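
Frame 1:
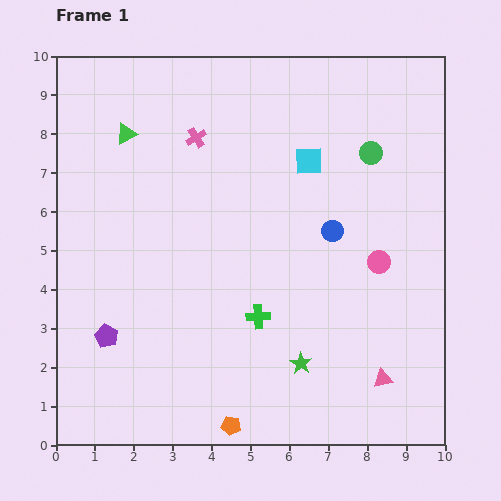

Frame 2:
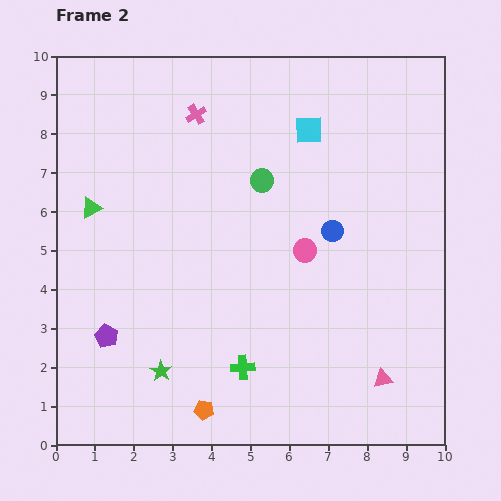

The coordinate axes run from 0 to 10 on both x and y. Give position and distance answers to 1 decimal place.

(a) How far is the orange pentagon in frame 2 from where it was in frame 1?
0.8

The orange pentagon moved from (4.5, 0.5) to (3.8, 0.9), a distance of √(0.7² + 0.4²) ≈ 0.8.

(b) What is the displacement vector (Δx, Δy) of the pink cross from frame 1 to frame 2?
(0.0, 0.6)

The pink cross was at (3.6, 7.9) in frame 1 and (3.6, 8.5) in frame 2.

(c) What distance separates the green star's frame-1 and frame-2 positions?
3.6

The green star moved from (6.3, 2.1) to (2.7, 1.9), a distance of √(3.6² + 0.2²) ≈ 3.6.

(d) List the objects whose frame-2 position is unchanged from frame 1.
the purple pentagon, the pink triangle, the blue circle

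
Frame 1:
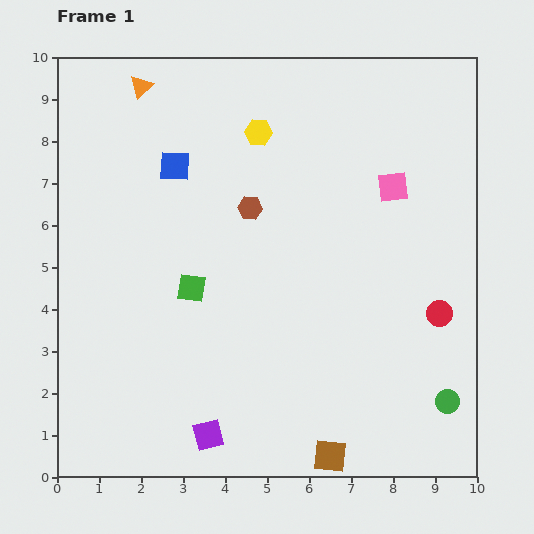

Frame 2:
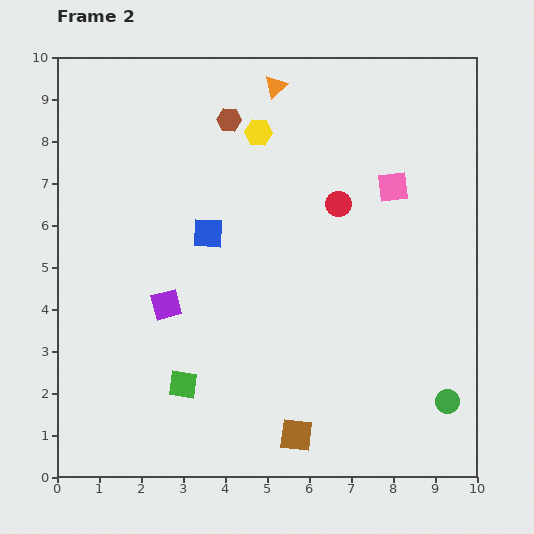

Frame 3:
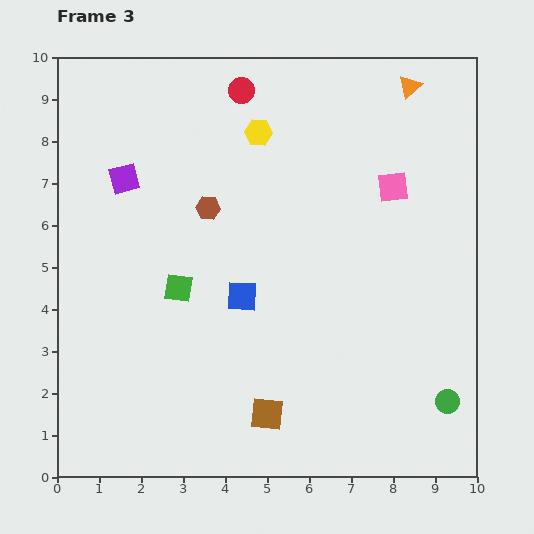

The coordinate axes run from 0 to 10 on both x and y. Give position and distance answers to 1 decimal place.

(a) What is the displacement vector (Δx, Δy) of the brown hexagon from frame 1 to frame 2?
(-0.5, 2.1)

The brown hexagon was at (4.6, 6.4) in frame 1 and (4.1, 8.5) in frame 2.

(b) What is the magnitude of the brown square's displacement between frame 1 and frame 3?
1.8

The brown square moved from (6.5, 0.5) to (5.0, 1.5), a distance of √(1.5² + 1.0²) ≈ 1.8.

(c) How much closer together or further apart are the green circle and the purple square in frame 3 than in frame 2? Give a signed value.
+2.2

Distance in frame 2: 7.1. Distance in frame 3: 9.3.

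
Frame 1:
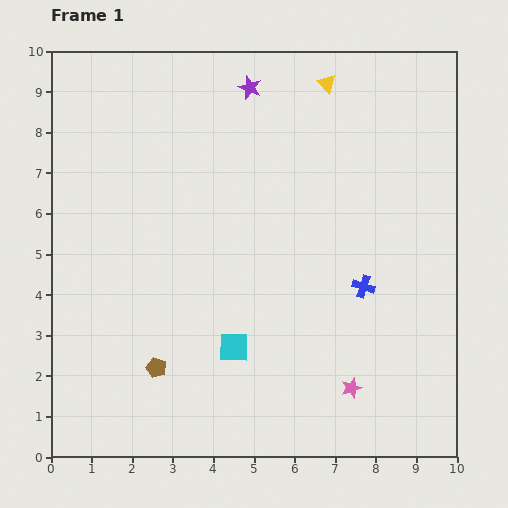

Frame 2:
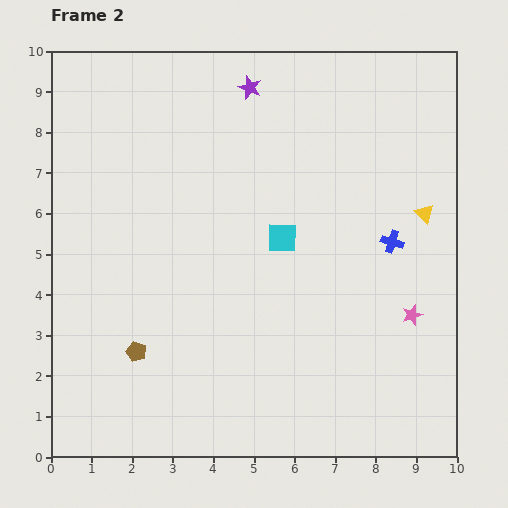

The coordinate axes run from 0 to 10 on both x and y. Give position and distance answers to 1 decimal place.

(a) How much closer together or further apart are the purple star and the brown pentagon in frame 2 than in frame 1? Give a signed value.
-0.2

Distance in frame 1: 7.3. Distance in frame 2: 7.1.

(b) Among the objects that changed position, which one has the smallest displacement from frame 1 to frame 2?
the brown pentagon

(moved 0.6)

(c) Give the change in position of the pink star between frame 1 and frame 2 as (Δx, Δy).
(1.5, 1.8)

The pink star was at (7.4, 1.7) in frame 1 and (8.9, 3.5) in frame 2.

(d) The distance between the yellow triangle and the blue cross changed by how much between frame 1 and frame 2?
-4.0

Distance in frame 1: 5.1. Distance in frame 2: 1.1.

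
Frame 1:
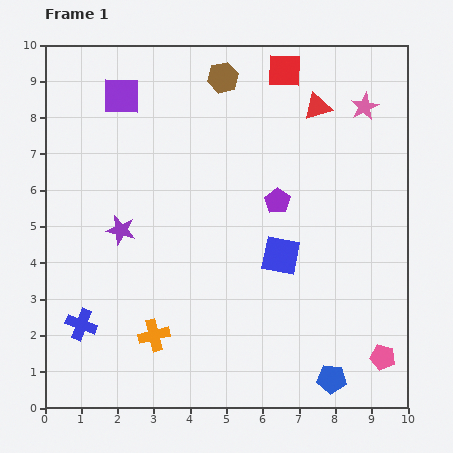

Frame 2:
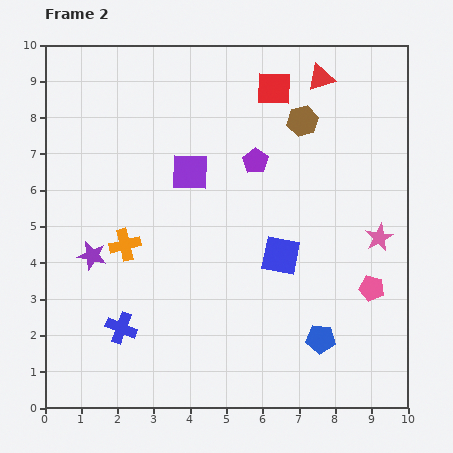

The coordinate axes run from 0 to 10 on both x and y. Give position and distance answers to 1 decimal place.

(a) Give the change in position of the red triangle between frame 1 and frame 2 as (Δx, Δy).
(0.1, 0.8)

The red triangle was at (7.5, 8.3) in frame 1 and (7.6, 9.1) in frame 2.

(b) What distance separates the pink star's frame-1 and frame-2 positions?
3.6

The pink star moved from (8.8, 8.3) to (9.2, 4.7), a distance of √(0.4² + 3.6²) ≈ 3.6.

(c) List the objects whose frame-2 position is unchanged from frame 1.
the blue square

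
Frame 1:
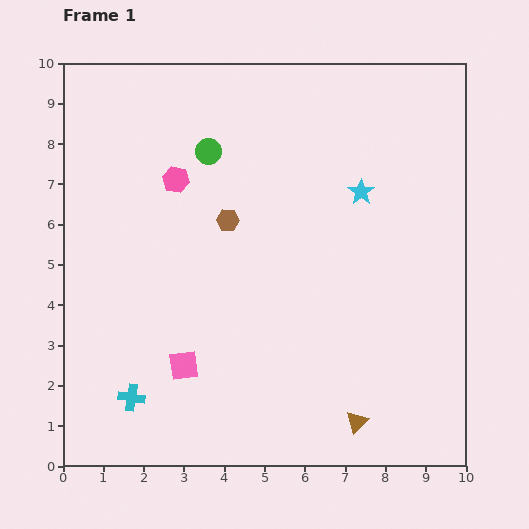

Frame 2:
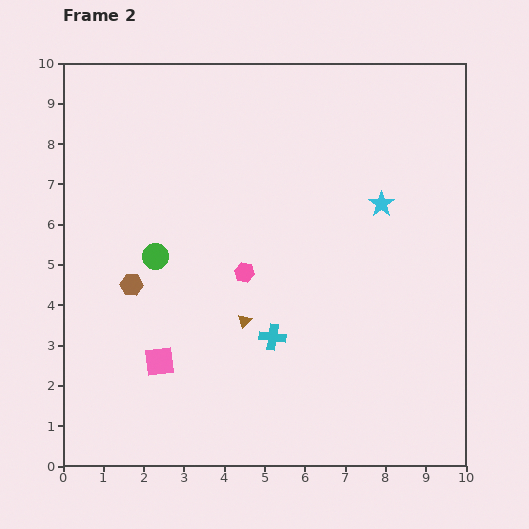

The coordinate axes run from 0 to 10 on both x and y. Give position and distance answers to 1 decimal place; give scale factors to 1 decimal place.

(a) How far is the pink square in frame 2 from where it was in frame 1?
0.6

The pink square moved from (3.0, 2.5) to (2.4, 2.6), a distance of √(0.6² + 0.1²) ≈ 0.6.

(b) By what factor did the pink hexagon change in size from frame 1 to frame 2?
0.7×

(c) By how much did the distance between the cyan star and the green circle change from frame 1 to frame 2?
+1.8

Distance in frame 1: 3.9. Distance in frame 2: 5.7.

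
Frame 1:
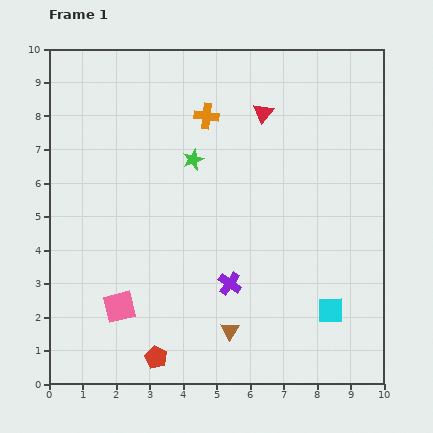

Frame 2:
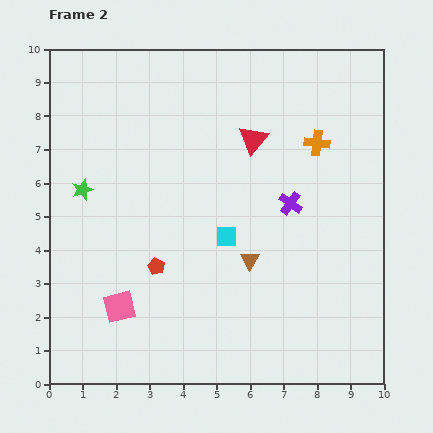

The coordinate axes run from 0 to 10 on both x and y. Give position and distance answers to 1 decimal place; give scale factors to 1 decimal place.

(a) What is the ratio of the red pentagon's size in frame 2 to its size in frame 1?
0.7×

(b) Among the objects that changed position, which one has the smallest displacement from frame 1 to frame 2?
the red triangle

(moved 0.9)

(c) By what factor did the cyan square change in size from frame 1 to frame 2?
0.8×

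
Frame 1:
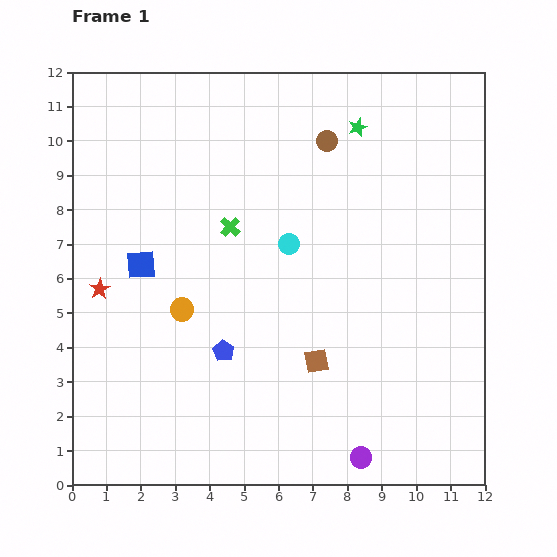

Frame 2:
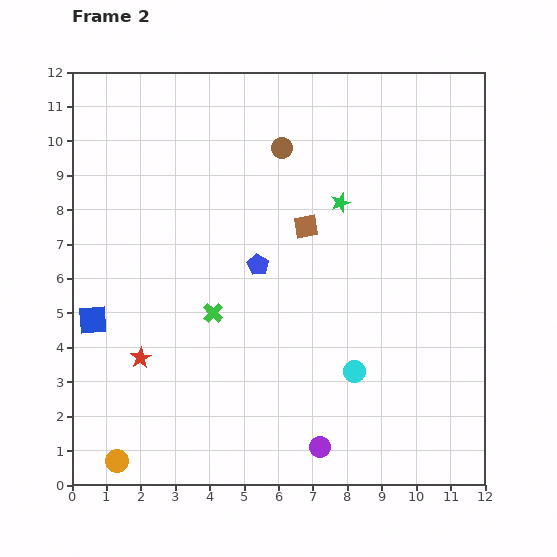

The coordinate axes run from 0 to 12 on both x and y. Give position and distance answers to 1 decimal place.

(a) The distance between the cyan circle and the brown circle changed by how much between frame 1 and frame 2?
+3.6

Distance in frame 1: 3.2. Distance in frame 2: 6.8.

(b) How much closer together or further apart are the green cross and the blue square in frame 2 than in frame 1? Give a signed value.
+0.7

Distance in frame 1: 2.8. Distance in frame 2: 3.5.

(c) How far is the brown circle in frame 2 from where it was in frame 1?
1.3

The brown circle moved from (7.4, 10.0) to (6.1, 9.8), a distance of √(1.3² + 0.2²) ≈ 1.3.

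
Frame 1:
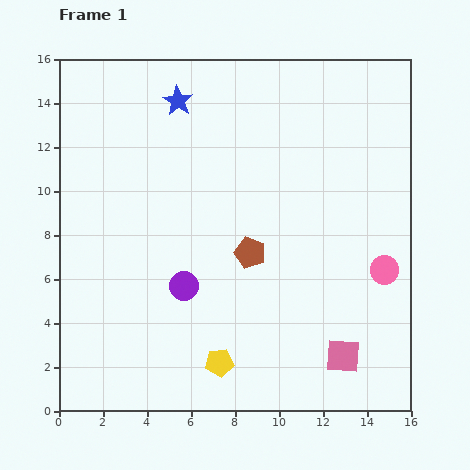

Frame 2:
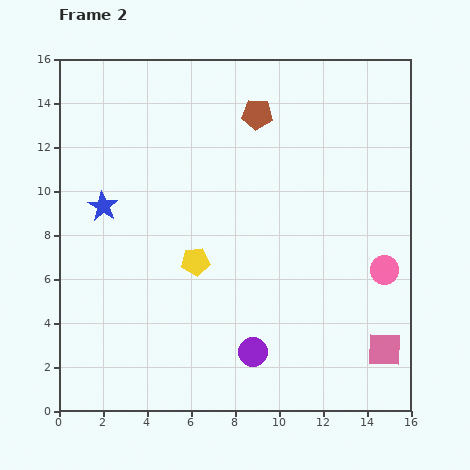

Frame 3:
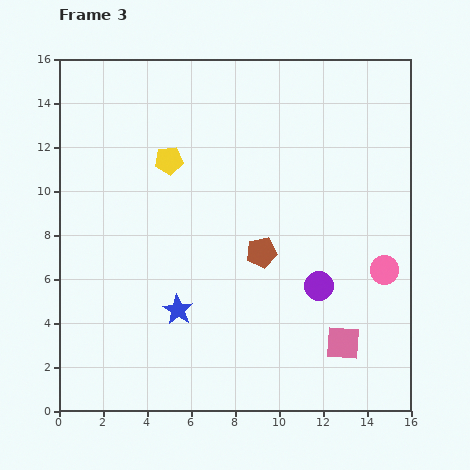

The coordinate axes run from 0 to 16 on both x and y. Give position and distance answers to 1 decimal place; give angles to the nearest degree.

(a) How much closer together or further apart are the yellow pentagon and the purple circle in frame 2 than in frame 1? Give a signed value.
+1.1

Distance in frame 1: 3.8. Distance in frame 2: 4.9.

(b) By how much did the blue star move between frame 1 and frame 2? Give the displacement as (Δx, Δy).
(-3.4, -4.8)

The blue star was at (5.4, 14.1) in frame 1 and (2.0, 9.3) in frame 2.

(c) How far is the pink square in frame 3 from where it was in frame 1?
0.6

The pink square moved from (12.9, 2.5) to (12.9, 3.1), a distance of √(0.0² + 0.6²) ≈ 0.6.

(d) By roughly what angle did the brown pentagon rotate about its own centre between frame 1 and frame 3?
31° counter-clockwise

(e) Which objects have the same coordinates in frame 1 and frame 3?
the pink circle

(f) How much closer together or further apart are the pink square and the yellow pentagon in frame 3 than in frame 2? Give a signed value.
+2.0

Distance in frame 2: 9.5. Distance in frame 3: 11.5.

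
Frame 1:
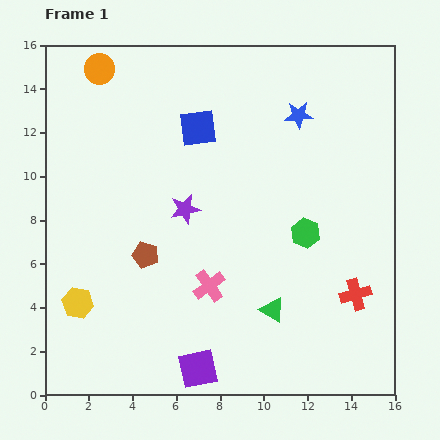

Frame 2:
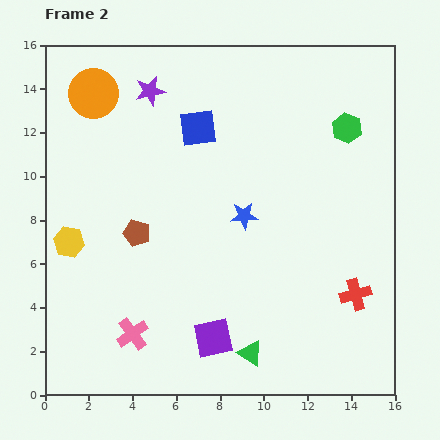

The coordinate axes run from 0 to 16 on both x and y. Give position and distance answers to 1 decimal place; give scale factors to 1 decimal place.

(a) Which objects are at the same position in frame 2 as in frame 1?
the red cross, the blue square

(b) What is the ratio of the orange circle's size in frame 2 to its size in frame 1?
1.7×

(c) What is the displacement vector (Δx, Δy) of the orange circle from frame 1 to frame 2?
(-0.3, -1.1)

The orange circle was at (2.5, 14.9) in frame 1 and (2.2, 13.8) in frame 2.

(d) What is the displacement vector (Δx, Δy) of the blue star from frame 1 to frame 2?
(-2.5, -4.6)

The blue star was at (11.6, 12.8) in frame 1 and (9.1, 8.2) in frame 2.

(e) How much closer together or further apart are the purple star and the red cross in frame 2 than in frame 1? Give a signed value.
+4.5

Distance in frame 1: 8.7. Distance in frame 2: 13.2.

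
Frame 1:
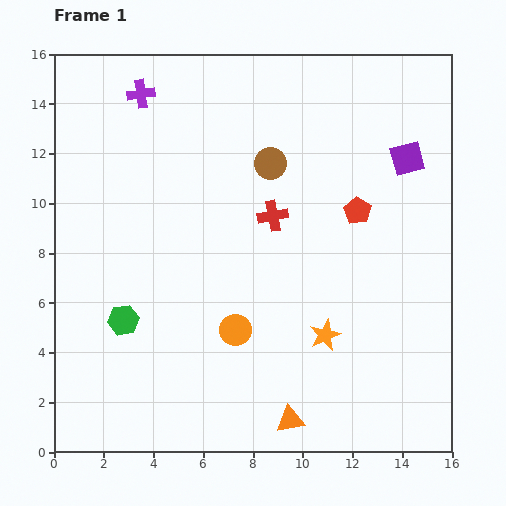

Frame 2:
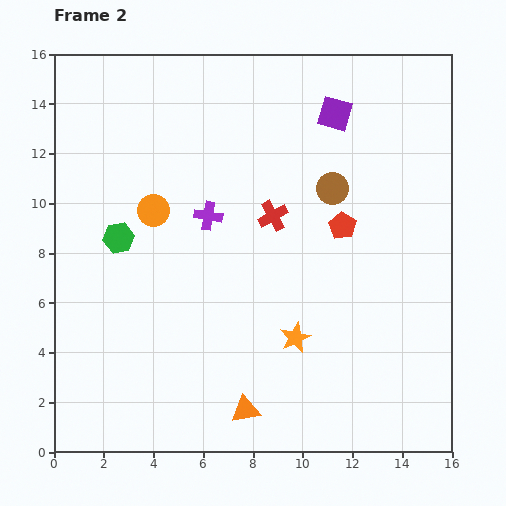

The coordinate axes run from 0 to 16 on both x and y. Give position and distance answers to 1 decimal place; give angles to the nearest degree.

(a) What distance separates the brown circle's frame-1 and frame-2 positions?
2.7

The brown circle moved from (8.7, 11.6) to (11.2, 10.6), a distance of √(2.5² + 1.0²) ≈ 2.7.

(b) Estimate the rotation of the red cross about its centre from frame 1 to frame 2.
18° counter-clockwise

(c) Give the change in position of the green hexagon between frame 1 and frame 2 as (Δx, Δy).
(-0.2, 3.3)

The green hexagon was at (2.8, 5.3) in frame 1 and (2.6, 8.6) in frame 2.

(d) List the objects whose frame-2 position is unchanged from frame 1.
the red cross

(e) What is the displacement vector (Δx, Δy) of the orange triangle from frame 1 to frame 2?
(-1.8, 0.4)

The orange triangle was at (9.5, 1.3) in frame 1 and (7.7, 1.7) in frame 2.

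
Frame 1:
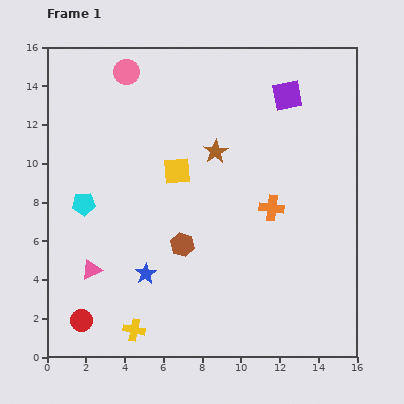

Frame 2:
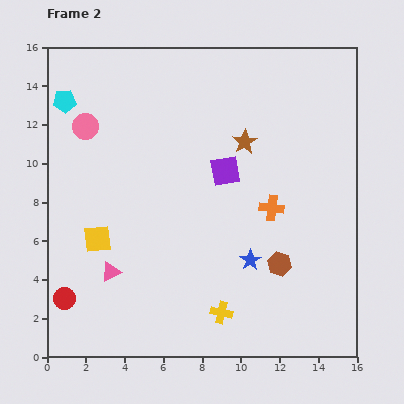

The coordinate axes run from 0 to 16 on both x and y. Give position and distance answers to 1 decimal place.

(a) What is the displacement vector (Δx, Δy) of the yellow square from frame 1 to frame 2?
(-4.1, -3.5)

The yellow square was at (6.7, 9.6) in frame 1 and (2.6, 6.1) in frame 2.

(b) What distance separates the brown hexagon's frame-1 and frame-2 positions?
5.1

The brown hexagon moved from (7.0, 5.8) to (12.0, 4.8), a distance of √(5.0² + 1.0²) ≈ 5.1.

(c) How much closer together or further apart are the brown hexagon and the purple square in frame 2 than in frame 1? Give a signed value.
-3.8

Distance in frame 1: 9.4. Distance in frame 2: 5.6.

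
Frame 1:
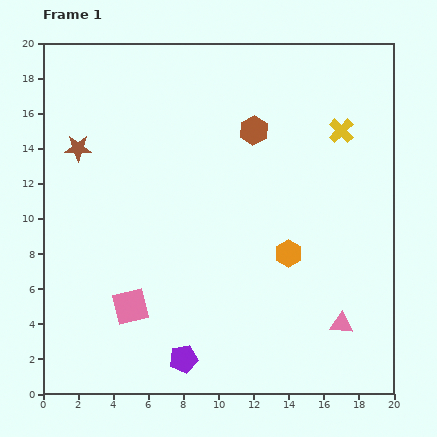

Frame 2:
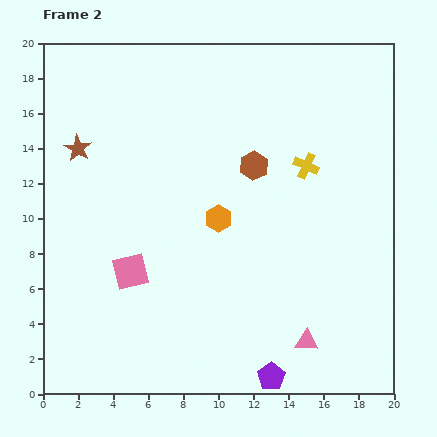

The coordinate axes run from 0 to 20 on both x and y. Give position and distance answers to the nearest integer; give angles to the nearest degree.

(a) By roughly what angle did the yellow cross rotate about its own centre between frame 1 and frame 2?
20° counter-clockwise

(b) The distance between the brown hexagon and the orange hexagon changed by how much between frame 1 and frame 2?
-3

Distance in frame 1: 7. Distance in frame 2: 4.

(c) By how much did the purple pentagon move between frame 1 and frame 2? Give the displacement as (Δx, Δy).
(5, -1)

The purple pentagon was at (8, 2) in frame 1 and (13, 1) in frame 2.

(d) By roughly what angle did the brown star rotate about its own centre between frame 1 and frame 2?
30° clockwise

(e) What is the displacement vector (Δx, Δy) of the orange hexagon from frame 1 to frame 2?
(-4, 2)

The orange hexagon was at (14, 8) in frame 1 and (10, 10) in frame 2.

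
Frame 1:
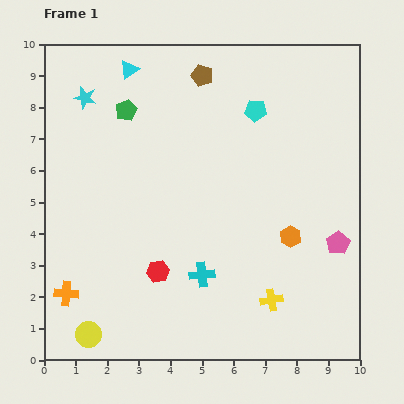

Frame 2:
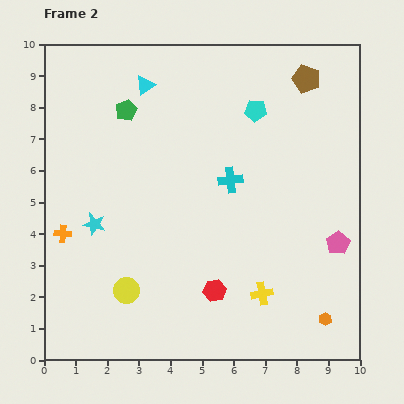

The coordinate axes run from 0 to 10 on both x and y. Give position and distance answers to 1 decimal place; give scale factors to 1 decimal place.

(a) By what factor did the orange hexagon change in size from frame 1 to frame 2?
0.6×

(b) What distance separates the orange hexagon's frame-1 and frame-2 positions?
2.8

The orange hexagon moved from (7.8, 3.9) to (8.9, 1.3), a distance of √(1.1² + 2.6²) ≈ 2.8.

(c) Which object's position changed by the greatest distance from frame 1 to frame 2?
the cyan star

(moved 4.0; next 3.3)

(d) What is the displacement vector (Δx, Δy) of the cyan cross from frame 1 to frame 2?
(0.9, 3.0)

The cyan cross was at (5.0, 2.7) in frame 1 and (5.9, 5.7) in frame 2.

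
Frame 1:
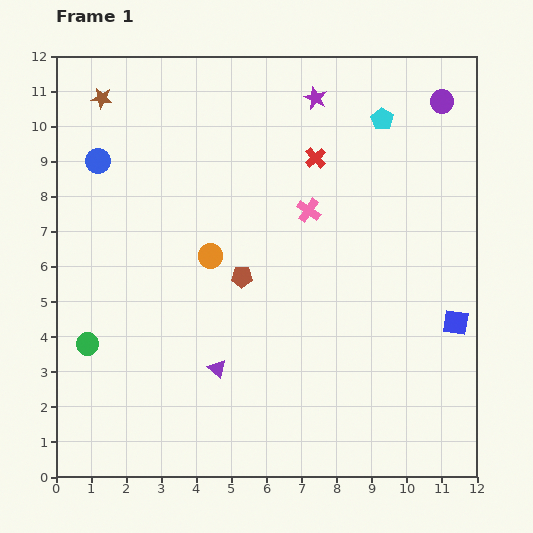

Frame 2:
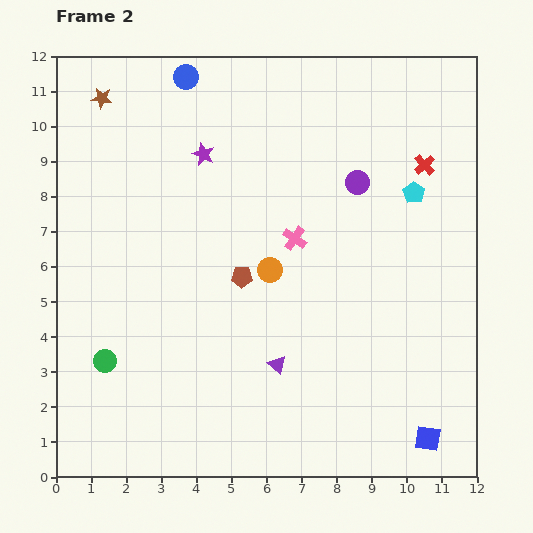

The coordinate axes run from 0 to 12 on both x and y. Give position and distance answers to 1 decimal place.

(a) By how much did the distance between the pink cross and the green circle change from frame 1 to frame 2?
-1.0

Distance in frame 1: 7.4. Distance in frame 2: 6.4.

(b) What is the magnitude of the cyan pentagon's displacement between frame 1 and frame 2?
2.3

The cyan pentagon moved from (9.3, 10.2) to (10.2, 8.1), a distance of √(0.9² + 2.1²) ≈ 2.3.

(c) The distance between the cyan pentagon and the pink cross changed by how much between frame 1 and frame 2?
+0.3

Distance in frame 1: 3.3. Distance in frame 2: 3.6.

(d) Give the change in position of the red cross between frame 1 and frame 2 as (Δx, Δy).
(3.1, -0.2)

The red cross was at (7.4, 9.1) in frame 1 and (10.5, 8.9) in frame 2.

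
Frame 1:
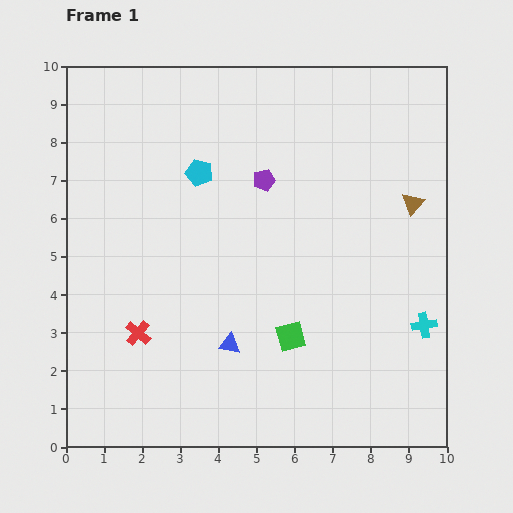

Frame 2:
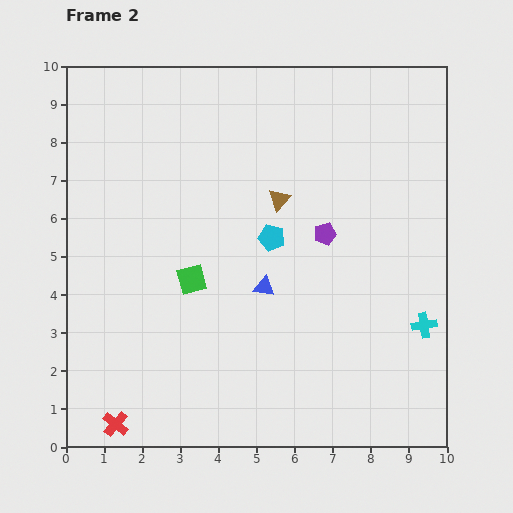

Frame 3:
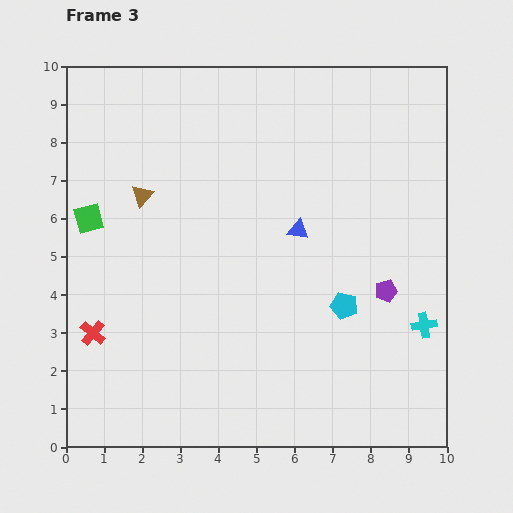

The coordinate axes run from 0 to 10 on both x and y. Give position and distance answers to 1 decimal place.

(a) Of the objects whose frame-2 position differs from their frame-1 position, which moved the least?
the blue triangle

(moved 1.7)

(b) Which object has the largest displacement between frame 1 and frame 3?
the brown triangle

(moved 7.1; next 6.1)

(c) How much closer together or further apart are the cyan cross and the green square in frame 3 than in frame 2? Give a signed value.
+3.0

Distance in frame 2: 6.2. Distance in frame 3: 9.2.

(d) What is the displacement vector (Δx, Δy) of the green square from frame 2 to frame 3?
(-2.7, 1.6)

The green square was at (3.3, 4.4) in frame 2 and (0.6, 6.0) in frame 3.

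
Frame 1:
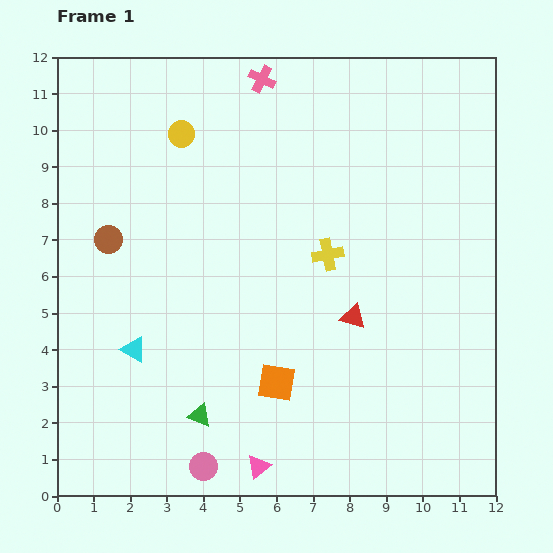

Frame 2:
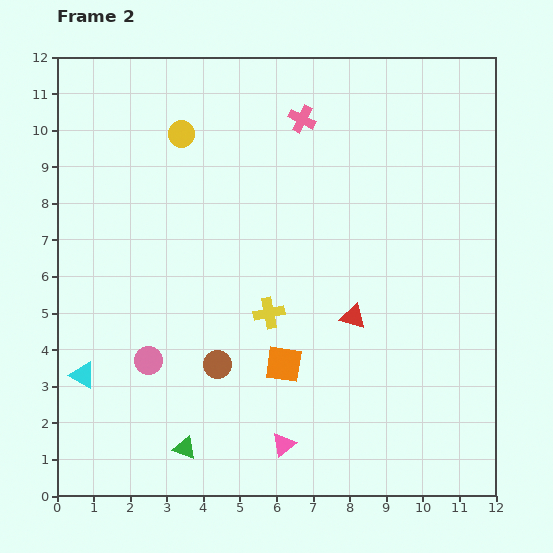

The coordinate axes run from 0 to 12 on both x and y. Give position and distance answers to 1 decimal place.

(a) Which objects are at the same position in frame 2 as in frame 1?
the red triangle, the yellow circle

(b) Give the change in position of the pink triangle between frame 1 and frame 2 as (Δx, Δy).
(0.7, 0.6)

The pink triangle was at (5.5, 0.8) in frame 1 and (6.2, 1.4) in frame 2.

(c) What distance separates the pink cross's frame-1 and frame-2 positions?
1.6

The pink cross moved from (5.6, 11.4) to (6.7, 10.3), a distance of √(1.1² + 1.1²) ≈ 1.6.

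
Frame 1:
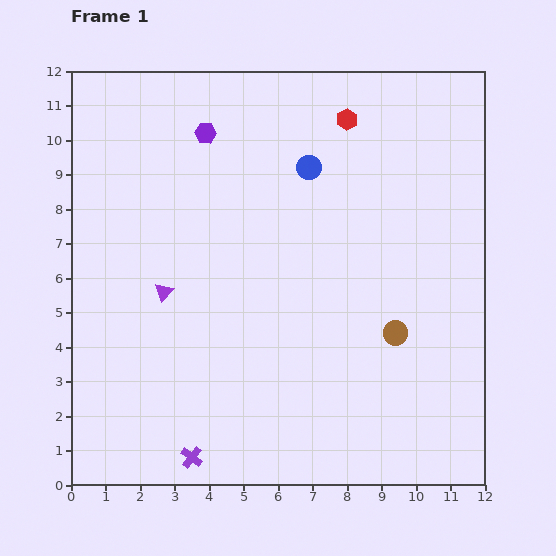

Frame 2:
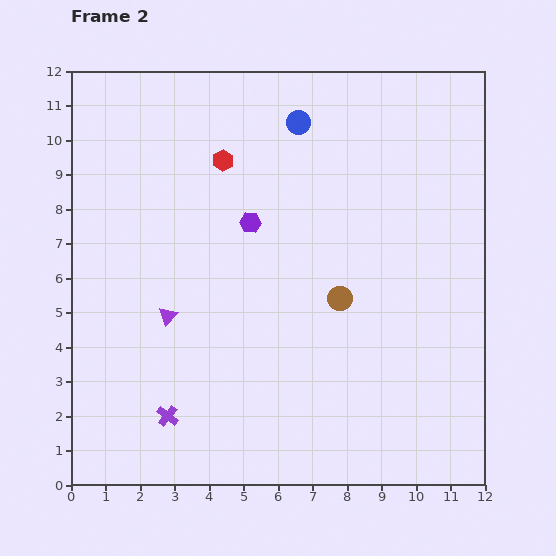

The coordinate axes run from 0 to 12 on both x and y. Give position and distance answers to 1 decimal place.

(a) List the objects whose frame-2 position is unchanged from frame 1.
none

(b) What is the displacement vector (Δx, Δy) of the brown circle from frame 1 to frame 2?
(-1.6, 1.0)

The brown circle was at (9.4, 4.4) in frame 1 and (7.8, 5.4) in frame 2.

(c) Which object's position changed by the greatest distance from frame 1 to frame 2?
the red hexagon

(moved 3.8; next 2.9)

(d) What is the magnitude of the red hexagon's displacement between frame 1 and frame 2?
3.8

The red hexagon moved from (8.0, 10.6) to (4.4, 9.4), a distance of √(3.6² + 1.2²) ≈ 3.8.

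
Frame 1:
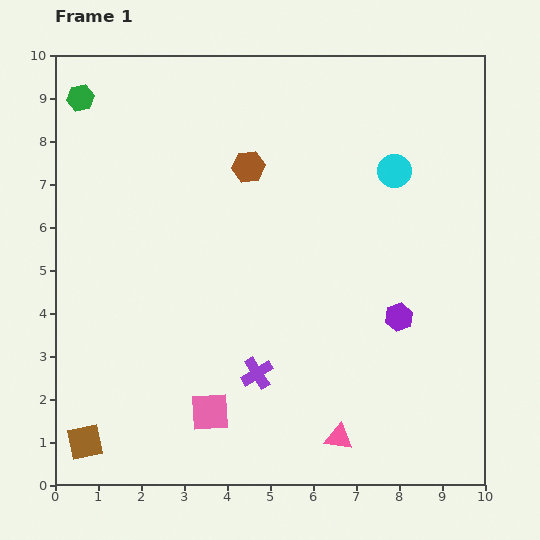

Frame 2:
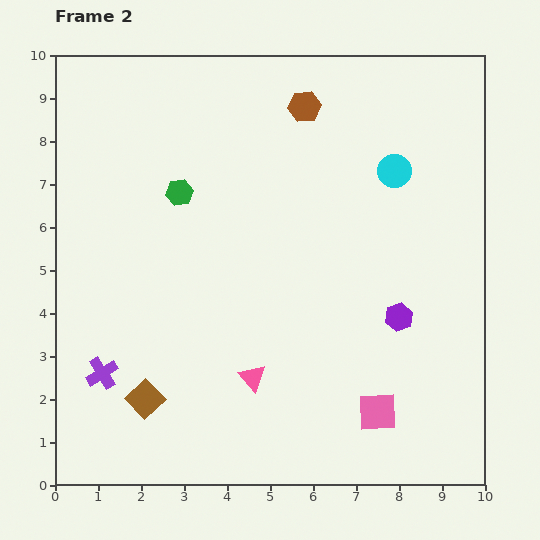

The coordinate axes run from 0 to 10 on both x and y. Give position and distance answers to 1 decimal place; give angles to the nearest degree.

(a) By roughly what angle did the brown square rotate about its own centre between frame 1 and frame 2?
31° counter-clockwise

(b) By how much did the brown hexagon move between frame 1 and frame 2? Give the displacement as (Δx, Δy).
(1.3, 1.4)

The brown hexagon was at (4.5, 7.4) in frame 1 and (5.8, 8.8) in frame 2.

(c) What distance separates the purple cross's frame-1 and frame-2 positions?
3.6

The purple cross moved from (4.7, 2.6) to (1.1, 2.6), a distance of √(3.6² + 0.0²) ≈ 3.6.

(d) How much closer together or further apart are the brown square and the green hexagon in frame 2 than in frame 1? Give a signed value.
-3.1

Distance in frame 1: 8.0. Distance in frame 2: 4.9.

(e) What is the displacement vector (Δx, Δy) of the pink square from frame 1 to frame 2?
(3.9, 0.0)

The pink square was at (3.6, 1.7) in frame 1 and (7.5, 1.7) in frame 2.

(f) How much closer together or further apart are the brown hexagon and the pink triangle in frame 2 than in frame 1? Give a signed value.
-0.2

Distance in frame 1: 6.6. Distance in frame 2: 6.4.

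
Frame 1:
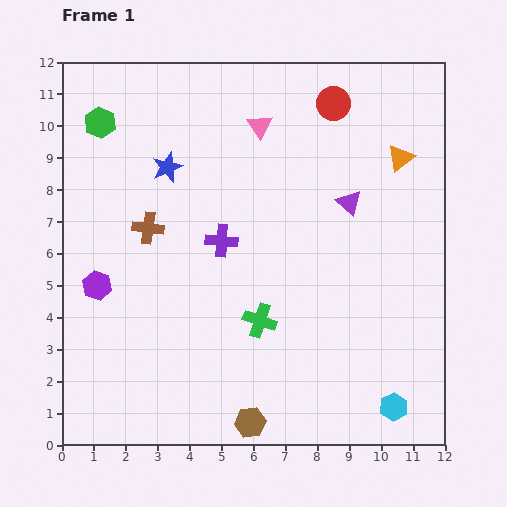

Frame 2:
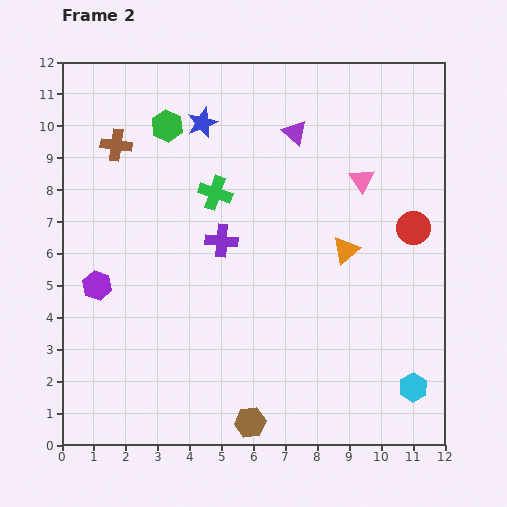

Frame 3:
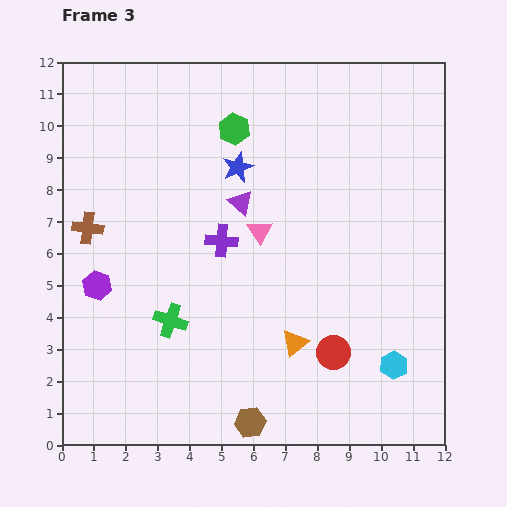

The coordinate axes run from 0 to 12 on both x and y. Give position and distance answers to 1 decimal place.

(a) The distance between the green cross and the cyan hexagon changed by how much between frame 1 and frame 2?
+3.7

Distance in frame 1: 5.0. Distance in frame 2: 8.7.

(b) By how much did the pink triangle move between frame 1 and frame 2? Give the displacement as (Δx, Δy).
(3.2, -1.7)

The pink triangle was at (6.2, 10.0) in frame 1 and (9.4, 8.3) in frame 2.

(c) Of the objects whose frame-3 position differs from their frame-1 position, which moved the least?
the cyan hexagon

(moved 1.3)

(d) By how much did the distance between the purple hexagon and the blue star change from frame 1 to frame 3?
+1.4

Distance in frame 1: 4.3. Distance in frame 3: 5.7.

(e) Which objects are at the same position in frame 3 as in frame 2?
the purple cross, the purple hexagon, the brown hexagon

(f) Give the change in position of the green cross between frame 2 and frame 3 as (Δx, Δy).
(-1.4, -4.0)

The green cross was at (4.8, 7.9) in frame 2 and (3.4, 3.9) in frame 3.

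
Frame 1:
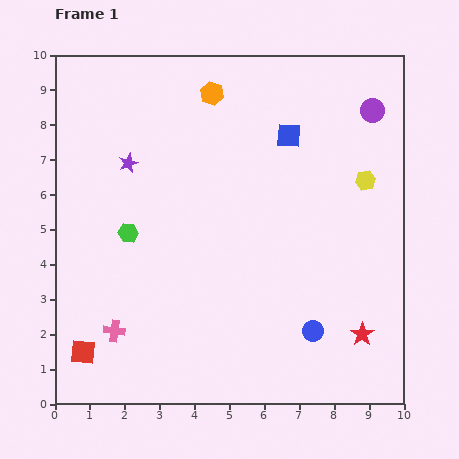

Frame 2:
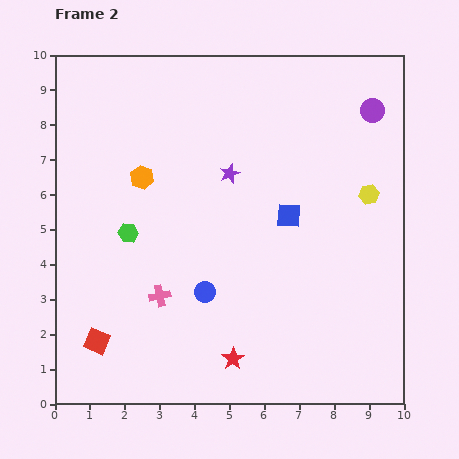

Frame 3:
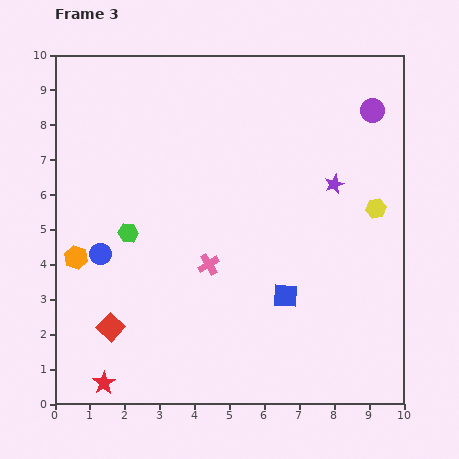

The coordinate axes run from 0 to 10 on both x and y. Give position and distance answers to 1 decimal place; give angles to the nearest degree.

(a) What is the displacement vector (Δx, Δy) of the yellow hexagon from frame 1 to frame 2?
(0.1, -0.4)

The yellow hexagon was at (8.9, 6.4) in frame 1 and (9.0, 6.0) in frame 2.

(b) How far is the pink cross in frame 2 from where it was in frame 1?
1.6

The pink cross moved from (1.7, 2.1) to (3.0, 3.1), a distance of √(1.3² + 1.0²) ≈ 1.6.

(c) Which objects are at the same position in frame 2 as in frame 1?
the purple circle, the green hexagon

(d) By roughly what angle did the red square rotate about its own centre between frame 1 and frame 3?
37° clockwise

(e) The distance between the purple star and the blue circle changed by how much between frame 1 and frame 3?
-0.2

Distance in frame 1: 7.2. Distance in frame 3: 7.0.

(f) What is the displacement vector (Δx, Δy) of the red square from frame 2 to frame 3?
(0.4, 0.4)

The red square was at (1.2, 1.8) in frame 2 and (1.6, 2.2) in frame 3.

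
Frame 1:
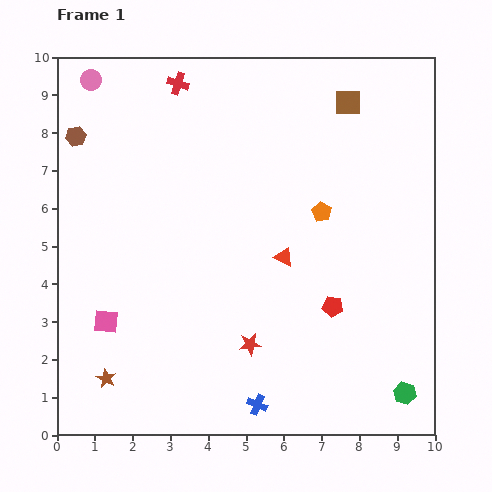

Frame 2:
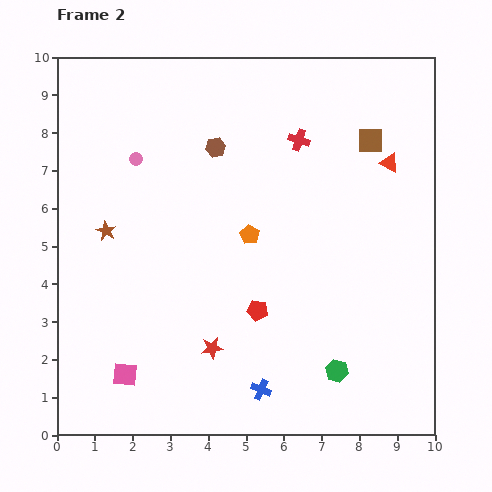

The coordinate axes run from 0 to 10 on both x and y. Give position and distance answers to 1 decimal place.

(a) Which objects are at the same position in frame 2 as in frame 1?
none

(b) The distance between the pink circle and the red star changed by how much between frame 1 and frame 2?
-2.8

Distance in frame 1: 8.2. Distance in frame 2: 5.4.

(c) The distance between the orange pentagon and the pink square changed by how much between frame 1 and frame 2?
-1.4

Distance in frame 1: 6.4. Distance in frame 2: 5.0.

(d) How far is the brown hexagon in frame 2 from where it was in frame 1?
3.7

The brown hexagon moved from (0.5, 7.9) to (4.2, 7.6), a distance of √(3.7² + 0.3²) ≈ 3.7.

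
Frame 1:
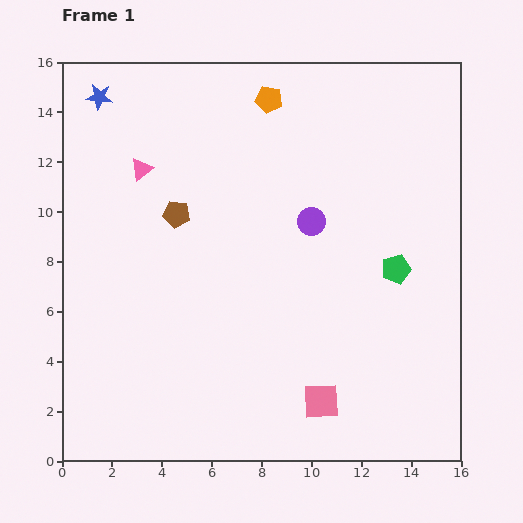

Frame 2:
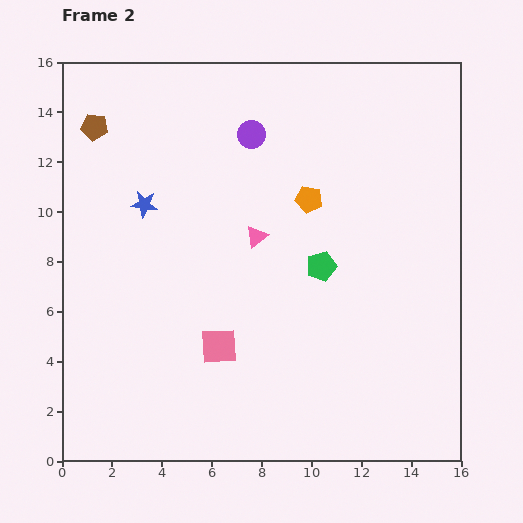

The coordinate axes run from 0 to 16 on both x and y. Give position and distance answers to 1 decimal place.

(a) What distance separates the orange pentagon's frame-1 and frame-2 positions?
4.3

The orange pentagon moved from (8.3, 14.5) to (9.9, 10.5), a distance of √(1.6² + 4.0²) ≈ 4.3.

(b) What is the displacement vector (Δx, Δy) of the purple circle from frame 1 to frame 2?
(-2.4, 3.5)

The purple circle was at (10.0, 9.6) in frame 1 and (7.6, 13.1) in frame 2.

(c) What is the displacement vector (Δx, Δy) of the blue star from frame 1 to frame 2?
(1.8, -4.3)

The blue star was at (1.5, 14.6) in frame 1 and (3.3, 10.3) in frame 2.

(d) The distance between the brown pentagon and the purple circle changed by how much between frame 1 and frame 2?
+0.9

Distance in frame 1: 5.4. Distance in frame 2: 6.3.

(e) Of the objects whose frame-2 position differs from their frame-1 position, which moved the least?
the green pentagon

(moved 3.0)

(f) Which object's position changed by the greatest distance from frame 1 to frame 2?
the pink triangle

(moved 5.3; next 4.8)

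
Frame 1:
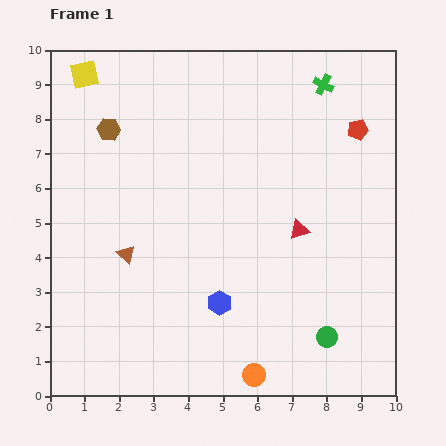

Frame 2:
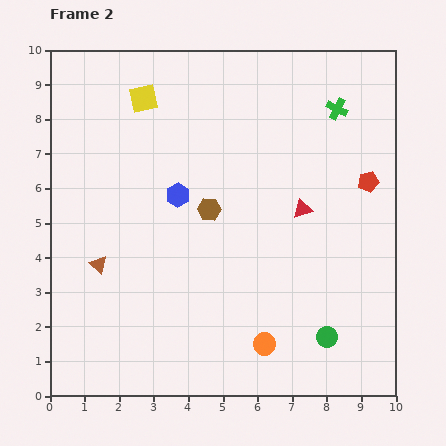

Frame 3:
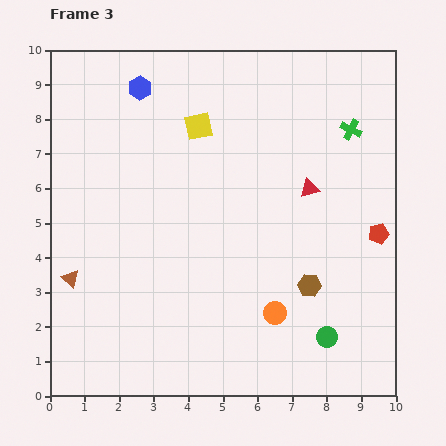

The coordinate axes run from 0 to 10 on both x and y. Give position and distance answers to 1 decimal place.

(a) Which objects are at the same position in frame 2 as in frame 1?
the green circle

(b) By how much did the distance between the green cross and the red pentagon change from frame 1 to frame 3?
+1.5

Distance in frame 1: 1.6. Distance in frame 3: 3.1.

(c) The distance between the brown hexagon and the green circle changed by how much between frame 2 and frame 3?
-3.4

Distance in frame 2: 5.0. Distance in frame 3: 1.6.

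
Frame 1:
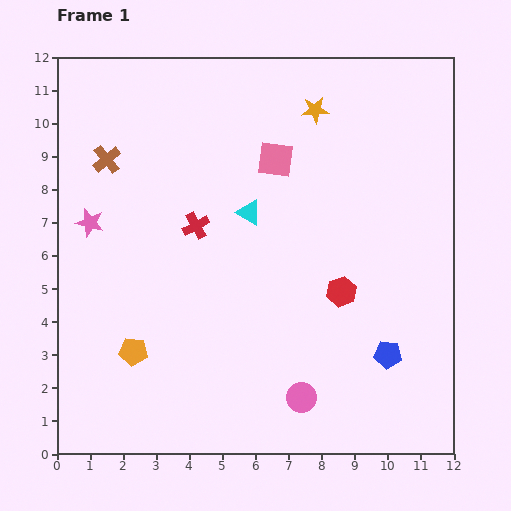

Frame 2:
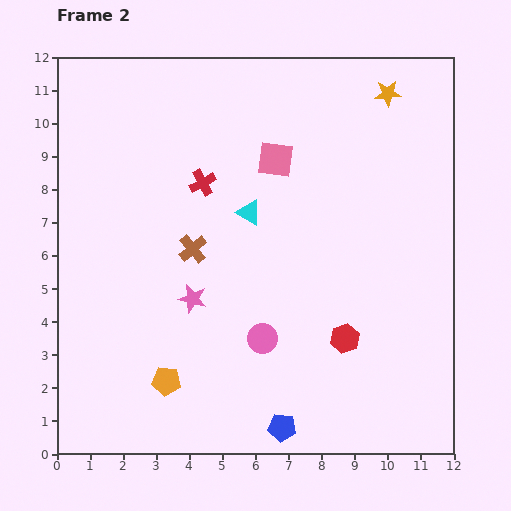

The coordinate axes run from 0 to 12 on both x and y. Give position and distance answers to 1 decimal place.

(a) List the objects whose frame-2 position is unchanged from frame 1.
the cyan triangle, the pink square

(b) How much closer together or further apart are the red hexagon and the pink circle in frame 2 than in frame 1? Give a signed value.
-0.9

Distance in frame 1: 3.4. Distance in frame 2: 2.5.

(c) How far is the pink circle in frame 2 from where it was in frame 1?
2.2

The pink circle moved from (7.4, 1.7) to (6.2, 3.5), a distance of √(1.2² + 1.8²) ≈ 2.2.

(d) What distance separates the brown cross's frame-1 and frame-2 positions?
3.7

The brown cross moved from (1.5, 8.9) to (4.1, 6.2), a distance of √(2.6² + 2.7²) ≈ 3.7.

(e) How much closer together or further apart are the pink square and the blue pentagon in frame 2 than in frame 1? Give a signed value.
+1.3

Distance in frame 1: 6.8. Distance in frame 2: 8.1.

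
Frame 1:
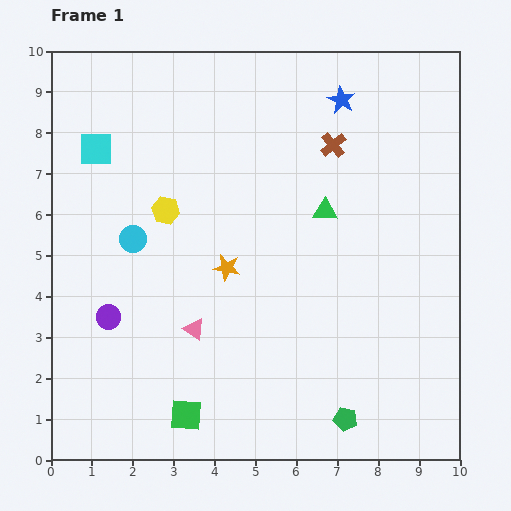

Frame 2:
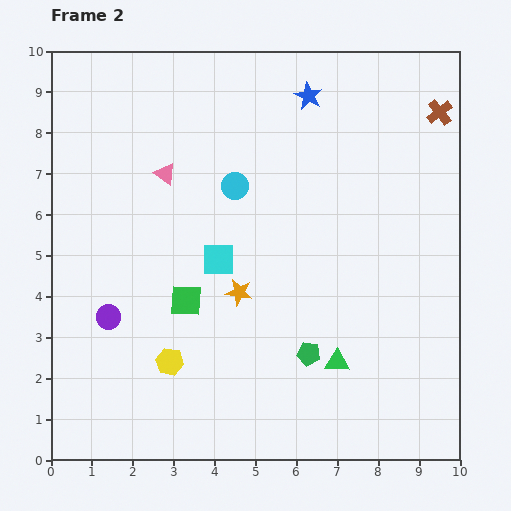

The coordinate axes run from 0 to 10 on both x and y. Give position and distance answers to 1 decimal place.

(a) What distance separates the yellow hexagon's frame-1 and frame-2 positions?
3.7

The yellow hexagon moved from (2.8, 6.1) to (2.9, 2.4), a distance of √(0.1² + 3.7²) ≈ 3.7.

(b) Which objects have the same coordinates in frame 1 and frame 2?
the purple circle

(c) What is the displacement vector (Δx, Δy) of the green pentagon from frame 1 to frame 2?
(-0.9, 1.6)

The green pentagon was at (7.2, 1.0) in frame 1 and (6.3, 2.6) in frame 2.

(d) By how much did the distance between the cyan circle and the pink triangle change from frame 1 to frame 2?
-1.0

Distance in frame 1: 2.7. Distance in frame 2: 1.7.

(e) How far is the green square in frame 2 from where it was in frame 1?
2.8

The green square moved from (3.3, 1.1) to (3.3, 3.9), a distance of √(0.0² + 2.8²) ≈ 2.8.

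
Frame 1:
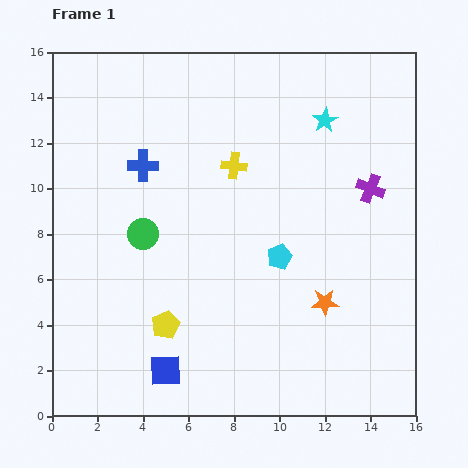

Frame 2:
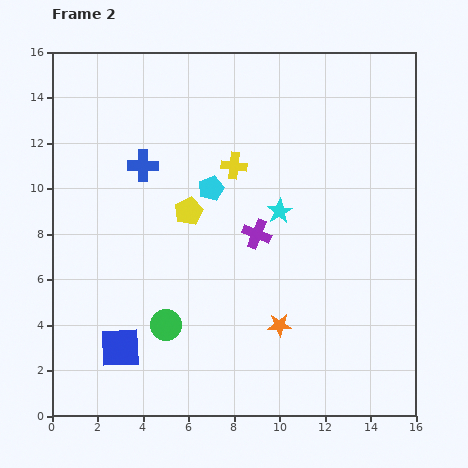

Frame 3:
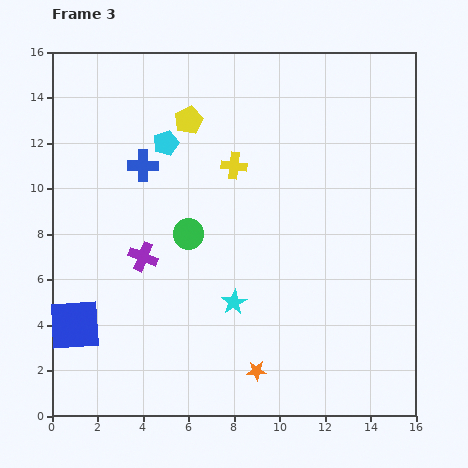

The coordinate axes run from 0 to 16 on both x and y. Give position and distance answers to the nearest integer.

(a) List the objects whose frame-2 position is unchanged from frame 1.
the yellow cross, the blue cross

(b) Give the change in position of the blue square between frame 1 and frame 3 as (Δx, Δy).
(-4, 2)

The blue square was at (5, 2) in frame 1 and (1, 4) in frame 3.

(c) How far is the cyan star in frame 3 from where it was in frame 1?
9

The cyan star moved from (12, 13) to (8, 5), a distance of √(4² + 8²) ≈ 9.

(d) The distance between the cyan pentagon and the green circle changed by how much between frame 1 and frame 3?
-2

Distance in frame 1: 6. Distance in frame 3: 4.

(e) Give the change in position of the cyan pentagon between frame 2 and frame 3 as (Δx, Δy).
(-2, 2)

The cyan pentagon was at (7, 10) in frame 2 and (5, 12) in frame 3.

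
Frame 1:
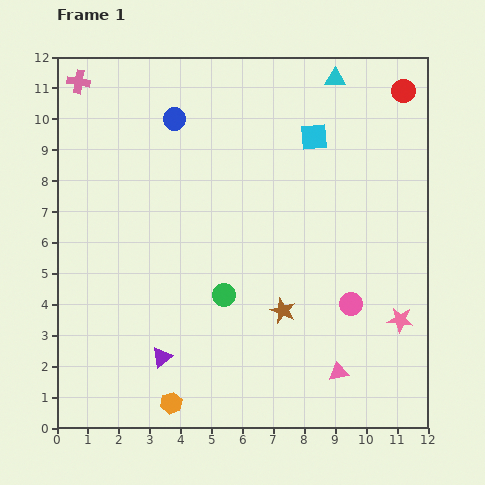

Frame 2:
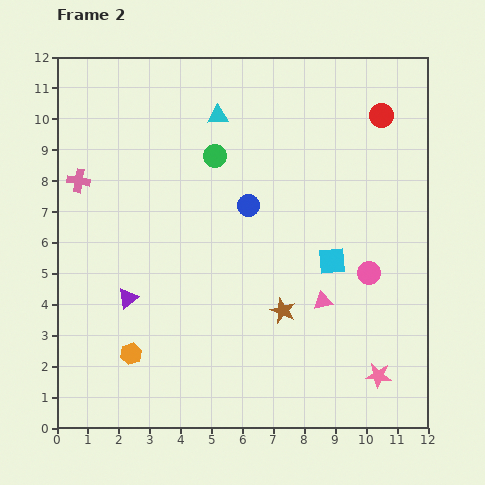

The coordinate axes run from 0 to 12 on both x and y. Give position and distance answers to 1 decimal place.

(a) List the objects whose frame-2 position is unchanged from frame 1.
the brown star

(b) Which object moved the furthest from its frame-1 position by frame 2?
the green circle

(moved 4.5; next 4.0)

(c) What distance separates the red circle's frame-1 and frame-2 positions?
1.1

The red circle moved from (11.2, 10.9) to (10.5, 10.1), a distance of √(0.7² + 0.8²) ≈ 1.1.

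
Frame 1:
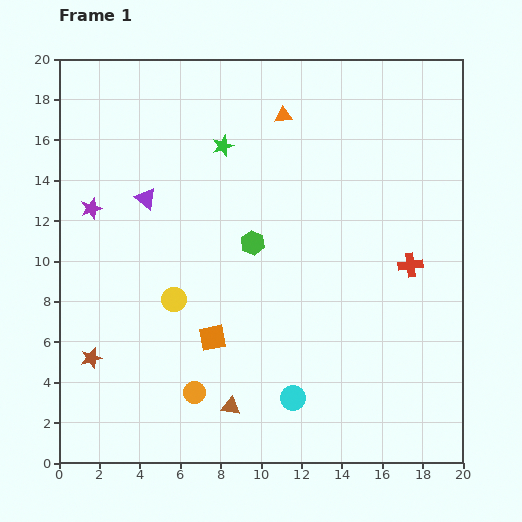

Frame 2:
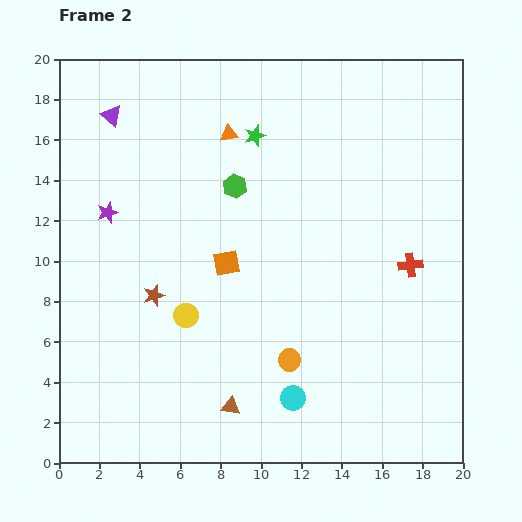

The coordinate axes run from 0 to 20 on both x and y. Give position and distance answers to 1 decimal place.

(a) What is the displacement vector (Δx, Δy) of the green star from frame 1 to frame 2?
(1.6, 0.5)

The green star was at (8.1, 15.7) in frame 1 and (9.7, 16.2) in frame 2.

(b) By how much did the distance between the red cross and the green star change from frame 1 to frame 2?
-1.0

Distance in frame 1: 11.0. Distance in frame 2: 10.0.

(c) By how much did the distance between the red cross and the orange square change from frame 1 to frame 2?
-1.3

Distance in frame 1: 10.4. Distance in frame 2: 9.1.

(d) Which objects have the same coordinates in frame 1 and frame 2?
the red cross, the cyan circle, the brown triangle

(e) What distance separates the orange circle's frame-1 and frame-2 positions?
5.0

The orange circle moved from (6.7, 3.5) to (11.4, 5.1), a distance of √(4.7² + 1.6²) ≈ 5.0.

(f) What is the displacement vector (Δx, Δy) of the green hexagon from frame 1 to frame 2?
(-0.9, 2.8)

The green hexagon was at (9.6, 10.9) in frame 1 and (8.7, 13.7) in frame 2.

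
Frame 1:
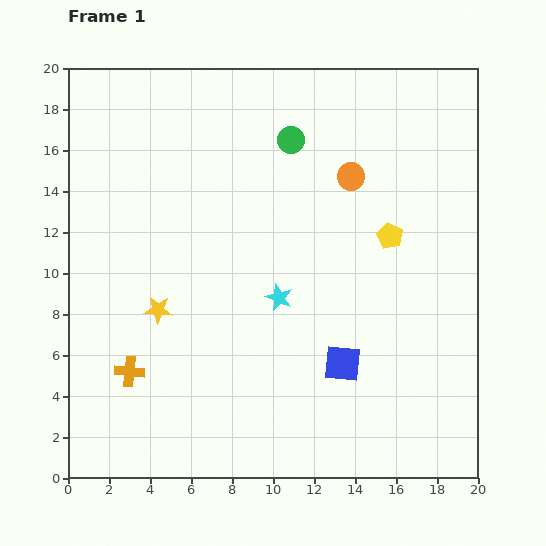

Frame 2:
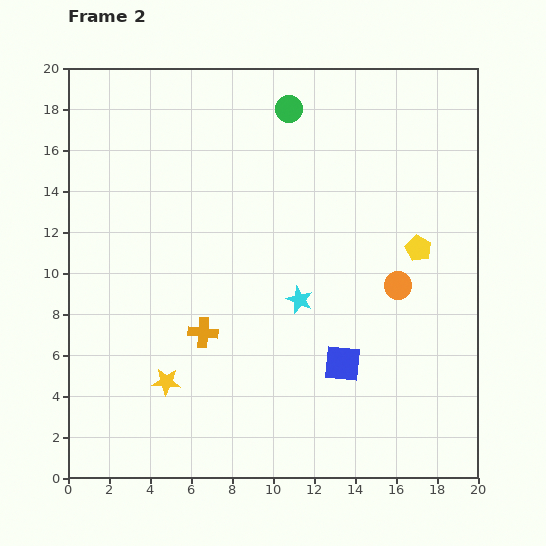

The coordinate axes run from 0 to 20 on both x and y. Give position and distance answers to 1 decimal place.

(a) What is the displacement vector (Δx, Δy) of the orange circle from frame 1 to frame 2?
(2.3, -5.3)

The orange circle was at (13.8, 14.7) in frame 1 and (16.1, 9.4) in frame 2.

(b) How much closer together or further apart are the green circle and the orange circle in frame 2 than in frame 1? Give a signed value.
+6.7

Distance in frame 1: 3.4. Distance in frame 2: 10.1.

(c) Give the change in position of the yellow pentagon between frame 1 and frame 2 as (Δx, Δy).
(1.4, -0.6)

The yellow pentagon was at (15.7, 11.8) in frame 1 and (17.1, 11.2) in frame 2.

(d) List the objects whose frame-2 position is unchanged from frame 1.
the blue square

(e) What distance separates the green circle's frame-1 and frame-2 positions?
1.5

The green circle moved from (10.9, 16.5) to (10.8, 18.0), a distance of √(0.1² + 1.5²) ≈ 1.5.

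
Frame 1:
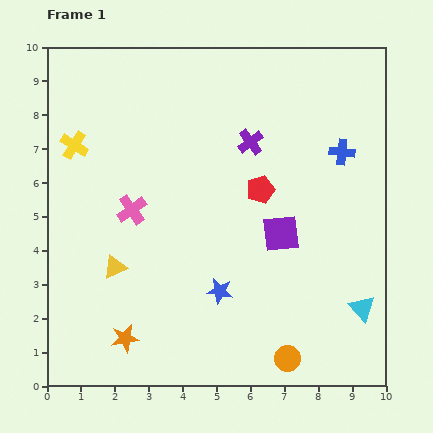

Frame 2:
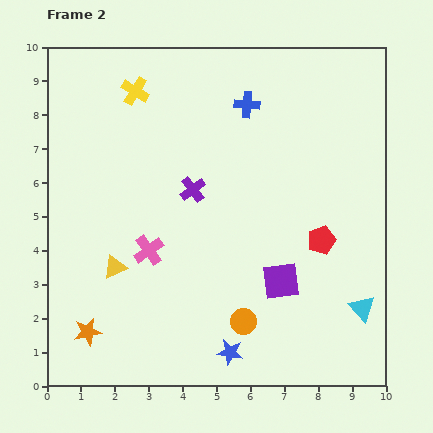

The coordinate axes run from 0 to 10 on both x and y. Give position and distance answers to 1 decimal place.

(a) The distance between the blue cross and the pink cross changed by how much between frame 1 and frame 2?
-1.2

Distance in frame 1: 6.4. Distance in frame 2: 5.2.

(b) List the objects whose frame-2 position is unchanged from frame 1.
the yellow triangle, the cyan triangle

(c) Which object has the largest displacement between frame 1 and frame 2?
the blue cross

(moved 3.1; next 2.4)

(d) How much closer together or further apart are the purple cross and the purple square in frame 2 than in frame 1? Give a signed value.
+0.9

Distance in frame 1: 2.8. Distance in frame 2: 3.7.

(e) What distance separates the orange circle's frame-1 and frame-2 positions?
1.7

The orange circle moved from (7.1, 0.8) to (5.8, 1.9), a distance of √(1.3² + 1.1²) ≈ 1.7.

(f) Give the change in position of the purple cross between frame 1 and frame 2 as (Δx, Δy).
(-1.7, -1.4)

The purple cross was at (6.0, 7.2) in frame 1 and (4.3, 5.8) in frame 2.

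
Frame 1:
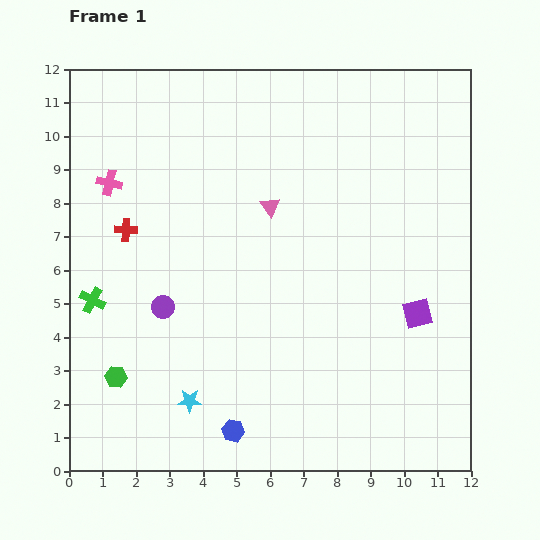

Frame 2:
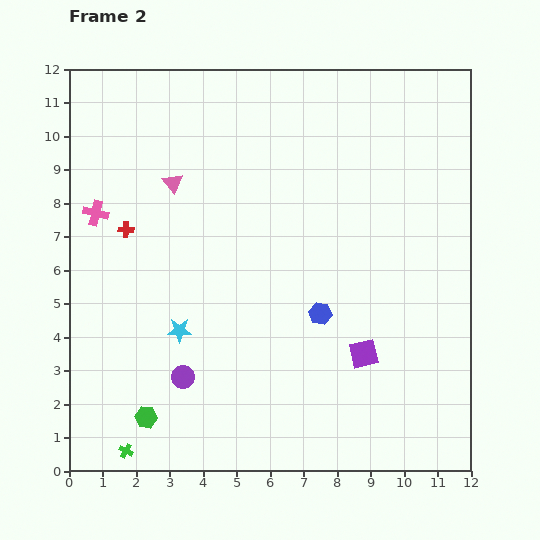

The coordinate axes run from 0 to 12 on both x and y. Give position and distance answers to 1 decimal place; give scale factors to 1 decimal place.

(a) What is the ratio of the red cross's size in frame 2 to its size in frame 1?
0.7×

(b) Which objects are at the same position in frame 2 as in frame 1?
the red cross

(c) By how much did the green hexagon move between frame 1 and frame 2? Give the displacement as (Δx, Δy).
(0.9, -1.2)

The green hexagon was at (1.4, 2.8) in frame 1 and (2.3, 1.6) in frame 2.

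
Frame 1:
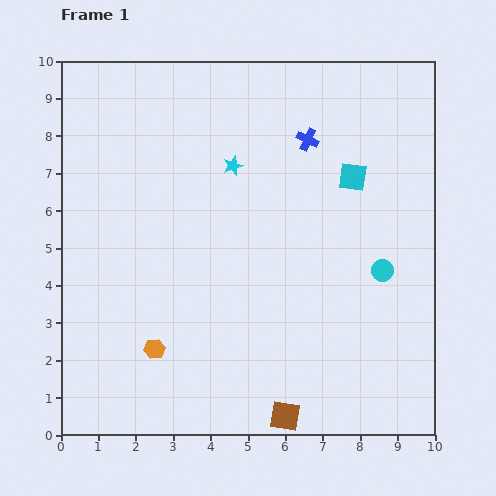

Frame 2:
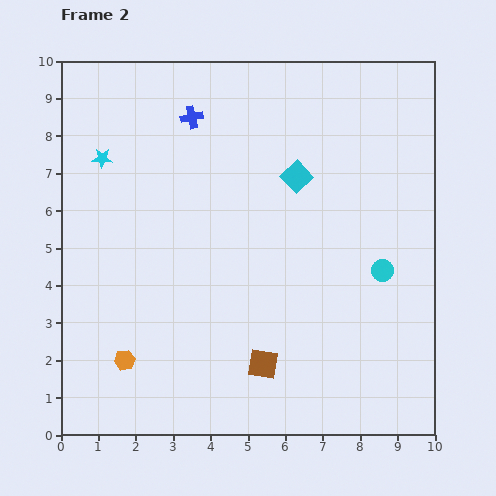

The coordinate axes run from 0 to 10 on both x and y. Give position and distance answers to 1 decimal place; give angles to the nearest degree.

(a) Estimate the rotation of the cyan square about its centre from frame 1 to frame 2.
38° clockwise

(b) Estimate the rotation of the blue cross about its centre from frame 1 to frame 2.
37° counter-clockwise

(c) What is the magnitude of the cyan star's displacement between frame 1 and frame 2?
3.5

The cyan star moved from (4.6, 7.2) to (1.1, 7.4), a distance of √(3.5² + 0.2²) ≈ 3.5.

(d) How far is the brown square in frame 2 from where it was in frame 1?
1.5

The brown square moved from (6.0, 0.5) to (5.4, 1.9), a distance of √(0.6² + 1.4²) ≈ 1.5.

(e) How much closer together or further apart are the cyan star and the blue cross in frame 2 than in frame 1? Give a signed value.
+0.5

Distance in frame 1: 2.1. Distance in frame 2: 2.6.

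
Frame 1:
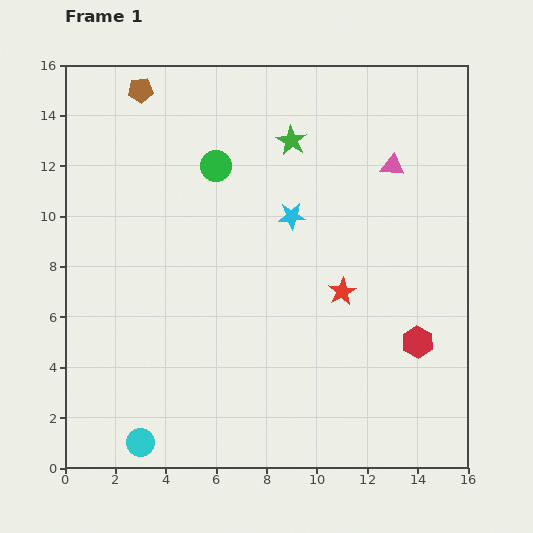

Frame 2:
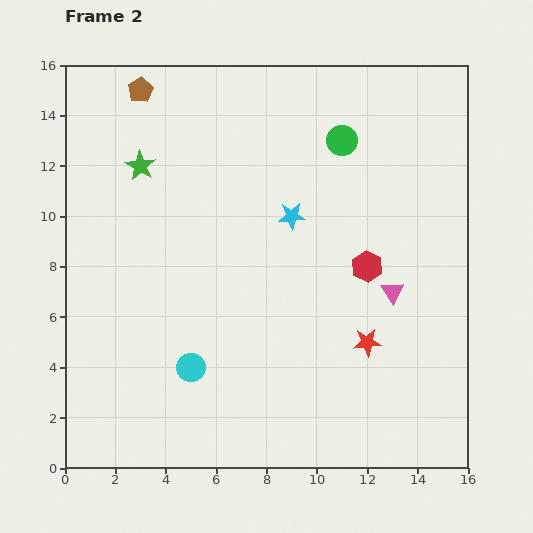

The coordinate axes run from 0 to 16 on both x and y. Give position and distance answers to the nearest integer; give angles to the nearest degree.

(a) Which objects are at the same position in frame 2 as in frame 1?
the cyan star, the brown pentagon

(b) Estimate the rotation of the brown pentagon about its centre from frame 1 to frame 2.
26° counter-clockwise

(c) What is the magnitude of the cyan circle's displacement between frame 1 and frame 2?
4

The cyan circle moved from (3, 1) to (5, 4), a distance of √(2² + 3²) ≈ 4.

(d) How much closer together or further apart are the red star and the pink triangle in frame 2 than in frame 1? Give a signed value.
-3

Distance in frame 1: 5. Distance in frame 2: 2.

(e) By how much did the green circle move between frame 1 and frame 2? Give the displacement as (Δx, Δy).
(5, 1)

The green circle was at (6, 12) in frame 1 and (11, 13) in frame 2.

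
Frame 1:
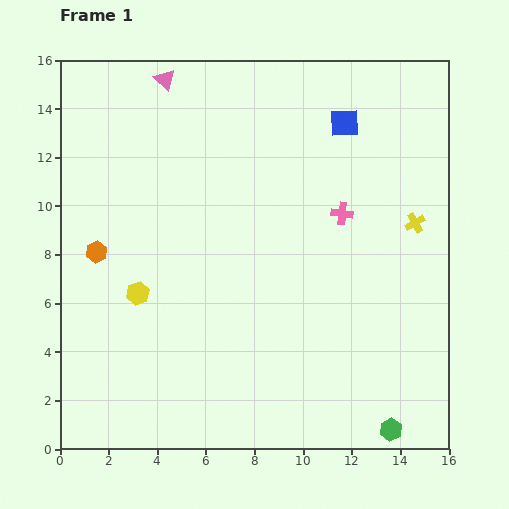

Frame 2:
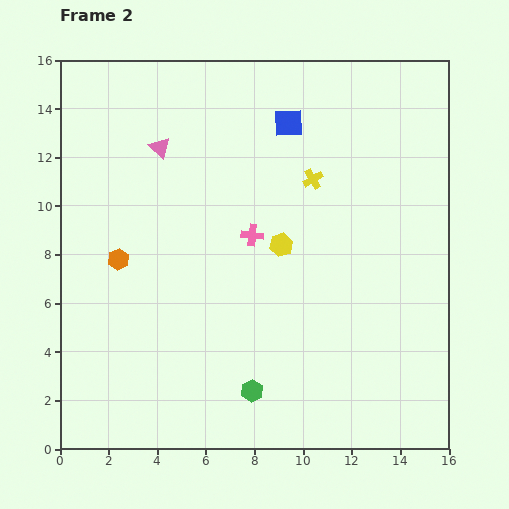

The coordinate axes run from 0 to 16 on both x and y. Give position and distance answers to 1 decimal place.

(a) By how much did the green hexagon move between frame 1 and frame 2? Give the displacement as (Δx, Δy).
(-5.7, 1.6)

The green hexagon was at (13.6, 0.8) in frame 1 and (7.9, 2.4) in frame 2.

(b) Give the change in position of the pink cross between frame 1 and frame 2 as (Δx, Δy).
(-3.7, -0.9)

The pink cross was at (11.6, 9.7) in frame 1 and (7.9, 8.8) in frame 2.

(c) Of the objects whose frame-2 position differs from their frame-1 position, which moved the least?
the orange hexagon

(moved 0.9)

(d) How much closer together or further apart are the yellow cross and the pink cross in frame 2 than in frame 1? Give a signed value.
+0.4

Distance in frame 1: 3.0. Distance in frame 2: 3.4.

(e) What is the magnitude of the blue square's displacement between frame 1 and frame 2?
2.3

The blue square moved from (11.7, 13.4) to (9.4, 13.4), a distance of √(2.3² + 0.0²) ≈ 2.3.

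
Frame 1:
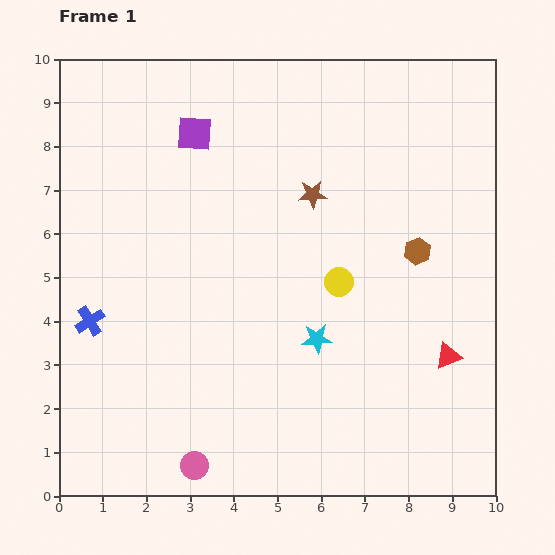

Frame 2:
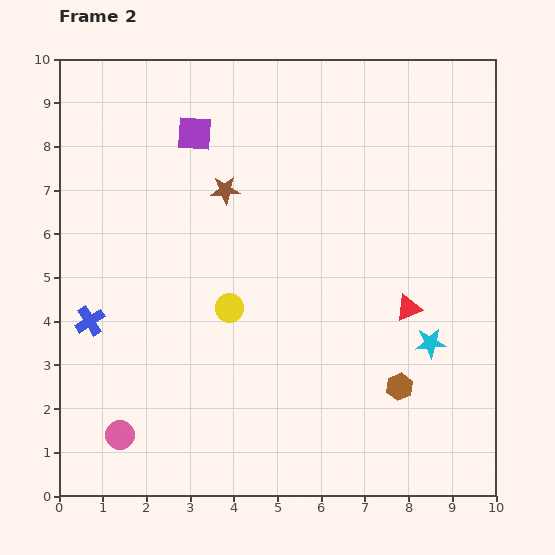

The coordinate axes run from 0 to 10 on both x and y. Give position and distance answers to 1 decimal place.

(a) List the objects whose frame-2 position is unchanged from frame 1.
the purple square, the blue cross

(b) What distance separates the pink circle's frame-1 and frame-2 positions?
1.8

The pink circle moved from (3.1, 0.7) to (1.4, 1.4), a distance of √(1.7² + 0.7²) ≈ 1.8.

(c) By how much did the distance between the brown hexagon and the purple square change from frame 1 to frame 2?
+1.7

Distance in frame 1: 5.8. Distance in frame 2: 7.5.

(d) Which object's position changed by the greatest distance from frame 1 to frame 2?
the brown hexagon

(moved 3.1; next 2.6)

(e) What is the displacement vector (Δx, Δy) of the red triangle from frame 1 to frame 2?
(-0.9, 1.1)

The red triangle was at (8.9, 3.2) in frame 1 and (8.0, 4.3) in frame 2.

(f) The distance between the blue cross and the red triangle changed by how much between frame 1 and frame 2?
-0.9

Distance in frame 1: 8.2. Distance in frame 2: 7.3.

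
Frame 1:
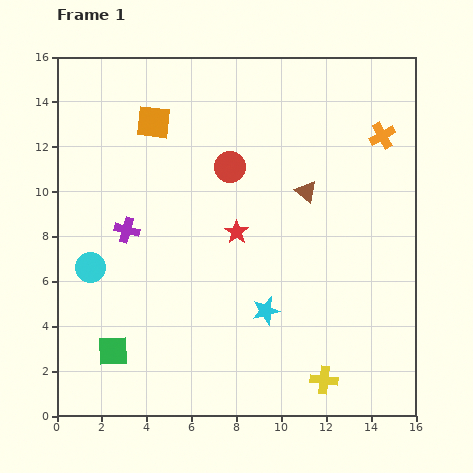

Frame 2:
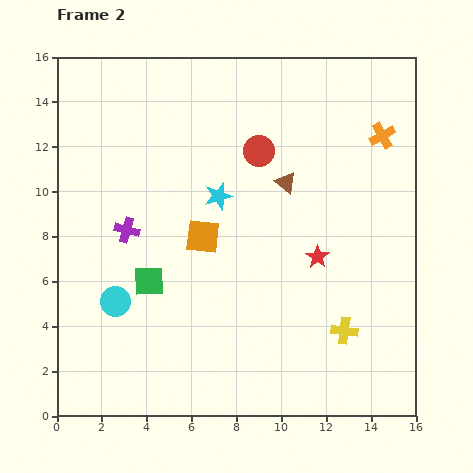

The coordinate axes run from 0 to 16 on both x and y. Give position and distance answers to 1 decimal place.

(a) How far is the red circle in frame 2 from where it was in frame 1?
1.5

The red circle moved from (7.7, 11.1) to (9.0, 11.8), a distance of √(1.3² + 0.7²) ≈ 1.5.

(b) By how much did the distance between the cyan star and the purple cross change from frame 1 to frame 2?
-2.8

Distance in frame 1: 7.2. Distance in frame 2: 4.4.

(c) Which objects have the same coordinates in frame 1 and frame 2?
the orange cross, the purple cross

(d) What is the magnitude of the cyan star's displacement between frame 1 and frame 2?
5.5

The cyan star moved from (9.3, 4.7) to (7.2, 9.8), a distance of √(2.1² + 5.1²) ≈ 5.5.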